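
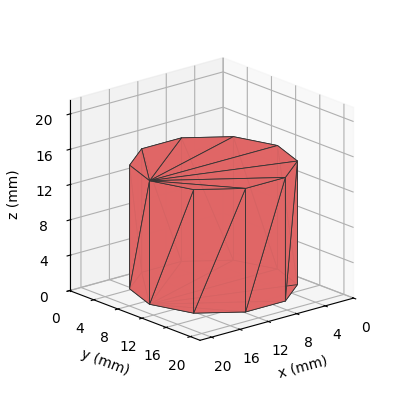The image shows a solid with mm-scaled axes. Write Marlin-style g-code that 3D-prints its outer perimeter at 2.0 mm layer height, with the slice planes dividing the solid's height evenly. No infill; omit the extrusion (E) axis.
Reading the render: the shape is a regular 10-sided prism (a cylinder approximated with 10 flat sides), circumscribed radius ≈ 9 mm, height ≈ 14 mm (dimensions read to the nearest mm from the axis ticks). For the g-code, the solid's height is divided into equal slices at the stated Δz and each level perimeter traced with G1 moves after a G0 lift.

; perimeter-only toolpath
G21 ; units = mm
G90 ; absolute positioning
G28 ; home
; layer 1
G0 Z2.0
G0 X18.0 Y9.0
G1 X16.3 Y14.3
G1 X11.8 Y17.6
G1 X6.2 Y17.6
G1 X1.7 Y14.3
G1 X0.0 Y9.0
G1 X1.7 Y3.7
G1 X6.2 Y0.4
G1 X11.8 Y0.4
G1 X16.3 Y3.7
G1 X18.0 Y9.0
; layer 2
G0 Z4.0
G0 X18.0 Y9.0
G1 X16.3 Y14.3
G1 X11.8 Y17.6
G1 X6.2 Y17.6
G1 X1.7 Y14.3
G1 X0.0 Y9.0
G1 X1.7 Y3.7
G1 X6.2 Y0.4
G1 X11.8 Y0.4
G1 X16.3 Y3.7
G1 X18.0 Y9.0
; layer 3
G0 Z6.0
G0 X18.0 Y9.0
G1 X16.3 Y14.3
G1 X11.8 Y17.6
G1 X6.2 Y17.6
G1 X1.7 Y14.3
G1 X0.0 Y9.0
G1 X1.7 Y3.7
G1 X6.2 Y0.4
G1 X11.8 Y0.4
G1 X16.3 Y3.7
G1 X18.0 Y9.0
; layer 4
G0 Z8.0
G0 X18.0 Y9.0
G1 X16.3 Y14.3
G1 X11.8 Y17.6
G1 X6.2 Y17.6
G1 X1.7 Y14.3
G1 X0.0 Y9.0
G1 X1.7 Y3.7
G1 X6.2 Y0.4
G1 X11.8 Y0.4
G1 X16.3 Y3.7
G1 X18.0 Y9.0
; layer 5
G0 Z10.0
G0 X18.0 Y9.0
G1 X16.3 Y14.3
G1 X11.8 Y17.6
G1 X6.2 Y17.6
G1 X1.7 Y14.3
G1 X0.0 Y9.0
G1 X1.7 Y3.7
G1 X6.2 Y0.4
G1 X11.8 Y0.4
G1 X16.3 Y3.7
G1 X18.0 Y9.0
; layer 6
G0 Z12.0
G0 X18.0 Y9.0
G1 X16.3 Y14.3
G1 X11.8 Y17.6
G1 X6.2 Y17.6
G1 X1.7 Y14.3
G1 X0.0 Y9.0
G1 X1.7 Y3.7
G1 X6.2 Y0.4
G1 X11.8 Y0.4
G1 X16.3 Y3.7
G1 X18.0 Y9.0
; layer 7
G0 Z14.0
G0 X18.0 Y9.0
G1 X16.3 Y14.3
G1 X11.8 Y17.6
G1 X6.2 Y17.6
G1 X1.7 Y14.3
G1 X0.0 Y9.0
G1 X1.7 Y3.7
G1 X6.2 Y0.4
G1 X11.8 Y0.4
G1 X16.3 Y3.7
G1 X18.0 Y9.0
M2 ; end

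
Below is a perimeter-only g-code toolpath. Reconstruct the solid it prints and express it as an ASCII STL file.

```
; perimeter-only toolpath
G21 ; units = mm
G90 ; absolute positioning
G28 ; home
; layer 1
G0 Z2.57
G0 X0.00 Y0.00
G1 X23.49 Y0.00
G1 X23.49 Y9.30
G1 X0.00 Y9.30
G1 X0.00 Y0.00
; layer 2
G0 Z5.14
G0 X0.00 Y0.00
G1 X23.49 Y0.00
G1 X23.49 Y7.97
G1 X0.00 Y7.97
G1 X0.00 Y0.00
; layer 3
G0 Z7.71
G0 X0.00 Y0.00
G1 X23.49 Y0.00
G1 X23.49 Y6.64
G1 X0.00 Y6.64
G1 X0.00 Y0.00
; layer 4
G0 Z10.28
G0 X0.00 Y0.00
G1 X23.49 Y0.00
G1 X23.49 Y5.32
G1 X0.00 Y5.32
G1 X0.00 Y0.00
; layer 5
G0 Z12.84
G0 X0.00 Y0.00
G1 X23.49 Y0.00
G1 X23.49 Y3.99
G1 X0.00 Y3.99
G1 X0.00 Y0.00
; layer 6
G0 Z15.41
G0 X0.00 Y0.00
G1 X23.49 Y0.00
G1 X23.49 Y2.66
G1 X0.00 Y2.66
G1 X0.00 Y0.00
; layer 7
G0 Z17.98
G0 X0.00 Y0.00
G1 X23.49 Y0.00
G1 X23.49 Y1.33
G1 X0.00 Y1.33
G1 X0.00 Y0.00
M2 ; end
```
solid part
  facet normal 0.0000 0.0000 -1.0000
    outer loop
      vertex 23.49 10.63 0.00
      vertex 23.49 0.00 0.00
      vertex 0.00 0.00 0.00
    endloop
  endfacet
  facet normal 0.0000 0.0000 -1.0000
    outer loop
      vertex 0.00 10.63 0.00
      vertex 23.49 10.63 0.00
      vertex 0.00 0.00 0.00
    endloop
  endfacet
  facet normal 0.0000 -1.0000 0.0000
    outer loop
      vertex 0.00 0.00 0.00
      vertex 23.49 0.00 0.00
      vertex 23.49 0.00 20.55
    endloop
  endfacet
  facet normal 0.0000 -1.0000 0.0000
    outer loop
      vertex 0.00 0.00 0.00
      vertex 23.49 0.00 20.55
      vertex 0.00 0.00 20.55
    endloop
  endfacet
  facet normal 0.0000 0.8882 0.4594
    outer loop
      vertex 0.00 0.00 20.55
      vertex 23.49 0.00 20.55
      vertex 23.49 10.63 0.00
    endloop
  endfacet
  facet normal 0.0000 0.8882 0.4594
    outer loop
      vertex 0.00 0.00 20.55
      vertex 23.49 10.63 0.00
      vertex 0.00 10.63 0.00
    endloop
  endfacet
  facet normal -1.0000 0.0000 0.0000
    outer loop
      vertex 0.00 0.00 20.55
      vertex 0.00 10.63 0.00
      vertex 0.00 0.00 0.00
    endloop
  endfacet
  facet normal 1.0000 0.0000 0.0000
    outer loop
      vertex 23.49 0.00 0.00
      vertex 23.49 10.63 0.00
      vertex 23.49 0.00 20.55
    endloop
  endfacet
endsolid part

The G0 Z moves step by Δz≈2.57 mm. The G1 loops shrink linearly with z, so the solid tapers from its base footprint up to z≈20.6. Closing with a flat bottom cap and the tapered top and triangulating gives 8 facets — a wedge (ramp): 23.5 × 10.6 mm base, rising to 20.6 mm along the y=0 edge and sloping linearly to z=0 at y=10.6.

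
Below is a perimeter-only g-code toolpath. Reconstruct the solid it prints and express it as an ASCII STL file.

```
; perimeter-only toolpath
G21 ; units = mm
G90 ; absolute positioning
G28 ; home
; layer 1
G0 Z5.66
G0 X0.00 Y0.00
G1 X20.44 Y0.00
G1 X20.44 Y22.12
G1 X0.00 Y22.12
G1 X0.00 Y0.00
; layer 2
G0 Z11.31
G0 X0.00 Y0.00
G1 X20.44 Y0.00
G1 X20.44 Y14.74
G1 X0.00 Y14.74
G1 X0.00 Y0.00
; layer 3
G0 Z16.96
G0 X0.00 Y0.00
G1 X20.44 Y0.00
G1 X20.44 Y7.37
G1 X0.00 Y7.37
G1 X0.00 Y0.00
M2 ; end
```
solid part
  facet normal 0.0000 0.0000 -1.0000
    outer loop
      vertex 20.44 29.49 0.00
      vertex 20.44 0.00 0.00
      vertex 0.00 0.00 0.00
    endloop
  endfacet
  facet normal 0.0000 0.0000 -1.0000
    outer loop
      vertex 0.00 29.49 0.00
      vertex 20.44 29.49 0.00
      vertex 0.00 0.00 0.00
    endloop
  endfacet
  facet normal 0.0000 -1.0000 0.0000
    outer loop
      vertex 0.00 0.00 0.00
      vertex 20.44 0.00 0.00
      vertex 20.44 0.00 22.62
    endloop
  endfacet
  facet normal 0.0000 -1.0000 0.0000
    outer loop
      vertex 0.00 0.00 0.00
      vertex 20.44 0.00 22.62
      vertex 0.00 0.00 22.62
    endloop
  endfacet
  facet normal 0.0000 0.6086 0.7935
    outer loop
      vertex 0.00 0.00 22.62
      vertex 20.44 0.00 22.62
      vertex 20.44 29.49 0.00
    endloop
  endfacet
  facet normal 0.0000 0.6086 0.7935
    outer loop
      vertex 0.00 0.00 22.62
      vertex 20.44 29.49 0.00
      vertex 0.00 29.49 0.00
    endloop
  endfacet
  facet normal -1.0000 0.0000 0.0000
    outer loop
      vertex 0.00 0.00 22.62
      vertex 0.00 29.49 0.00
      vertex 0.00 0.00 0.00
    endloop
  endfacet
  facet normal 1.0000 0.0000 0.0000
    outer loop
      vertex 20.44 0.00 0.00
      vertex 20.44 29.49 0.00
      vertex 20.44 0.00 22.62
    endloop
  endfacet
endsolid part

The G0 Z moves step by Δz≈5.66 mm. The G1 loops shrink linearly with z, so the solid tapers from its base footprint up to z≈22.6. Closing with a flat bottom cap and the tapered top and triangulating gives 8 facets — a wedge (ramp): 20.4 × 29.5 mm base, rising to 22.6 mm along the y=0 edge and sloping linearly to z=0 at y=29.5.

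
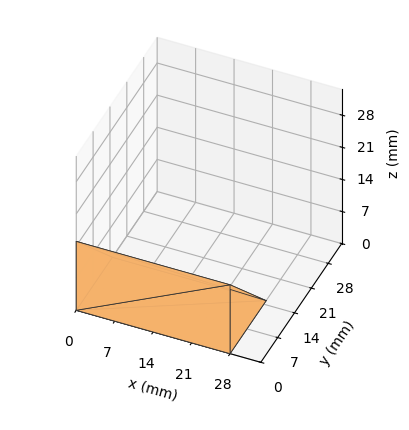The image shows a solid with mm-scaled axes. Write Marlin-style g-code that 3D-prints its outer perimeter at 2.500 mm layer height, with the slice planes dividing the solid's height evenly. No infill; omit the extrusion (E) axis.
Reading the render: the shape is a wedge (ramp): 28 × 15 mm base, rising to 15 mm along the y=0 edge and sloping linearly to z=0 at y=15 (dimensions read to the nearest mm from the axis ticks). For the g-code, the solid's height is divided into equal slices at the stated Δz and each level perimeter traced with G1 moves after a G0 lift.

; perimeter-only toolpath
G21 ; units = mm
G90 ; absolute positioning
G28 ; home
; layer 1
G0 Z2.500
G0 X0.000 Y0.000
G1 X28.000 Y0.000
G1 X28.000 Y12.500
G1 X0.000 Y12.500
G1 X0.000 Y0.000
; layer 2
G0 Z5.000
G0 X0.000 Y0.000
G1 X28.000 Y0.000
G1 X28.000 Y10.000
G1 X0.000 Y10.000
G1 X0.000 Y0.000
; layer 3
G0 Z7.500
G0 X0.000 Y0.000
G1 X28.000 Y0.000
G1 X28.000 Y7.500
G1 X0.000 Y7.500
G1 X0.000 Y0.000
; layer 4
G0 Z10.000
G0 X0.000 Y0.000
G1 X28.000 Y0.000
G1 X28.000 Y5.000
G1 X0.000 Y5.000
G1 X0.000 Y0.000
; layer 5
G0 Z12.500
G0 X0.000 Y0.000
G1 X28.000 Y0.000
G1 X28.000 Y2.500
G1 X0.000 Y2.500
G1 X0.000 Y0.000
M2 ; end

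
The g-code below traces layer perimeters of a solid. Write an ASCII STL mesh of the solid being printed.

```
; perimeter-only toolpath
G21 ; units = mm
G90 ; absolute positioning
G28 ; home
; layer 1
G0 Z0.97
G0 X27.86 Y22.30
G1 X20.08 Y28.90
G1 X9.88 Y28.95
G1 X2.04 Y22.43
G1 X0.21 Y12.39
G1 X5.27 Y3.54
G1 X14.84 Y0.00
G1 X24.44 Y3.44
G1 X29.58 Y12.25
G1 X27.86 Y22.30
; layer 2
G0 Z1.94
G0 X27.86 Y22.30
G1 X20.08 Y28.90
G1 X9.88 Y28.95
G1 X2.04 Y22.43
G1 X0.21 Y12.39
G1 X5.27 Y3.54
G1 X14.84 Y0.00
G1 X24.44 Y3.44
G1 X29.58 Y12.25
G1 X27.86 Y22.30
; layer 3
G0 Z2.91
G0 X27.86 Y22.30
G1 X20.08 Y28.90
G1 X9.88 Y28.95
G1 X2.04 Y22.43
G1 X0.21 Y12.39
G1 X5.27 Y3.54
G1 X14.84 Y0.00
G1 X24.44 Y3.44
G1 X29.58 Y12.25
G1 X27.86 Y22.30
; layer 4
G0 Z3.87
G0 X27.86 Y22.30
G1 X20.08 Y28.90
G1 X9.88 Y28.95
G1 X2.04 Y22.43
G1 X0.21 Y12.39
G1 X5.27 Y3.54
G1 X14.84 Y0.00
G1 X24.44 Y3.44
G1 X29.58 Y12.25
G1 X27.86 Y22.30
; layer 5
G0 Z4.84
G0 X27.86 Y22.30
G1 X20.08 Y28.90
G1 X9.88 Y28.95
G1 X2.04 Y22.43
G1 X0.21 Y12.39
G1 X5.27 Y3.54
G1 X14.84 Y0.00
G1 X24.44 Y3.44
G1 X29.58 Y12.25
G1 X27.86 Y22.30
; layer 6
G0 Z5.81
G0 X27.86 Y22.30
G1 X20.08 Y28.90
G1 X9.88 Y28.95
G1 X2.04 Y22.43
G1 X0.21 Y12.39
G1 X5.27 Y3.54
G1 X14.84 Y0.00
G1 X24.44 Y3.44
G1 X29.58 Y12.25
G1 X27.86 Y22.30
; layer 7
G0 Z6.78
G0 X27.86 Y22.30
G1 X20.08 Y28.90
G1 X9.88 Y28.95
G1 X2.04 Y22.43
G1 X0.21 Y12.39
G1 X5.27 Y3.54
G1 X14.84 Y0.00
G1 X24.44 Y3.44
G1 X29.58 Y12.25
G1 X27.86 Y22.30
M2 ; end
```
solid part
  facet normal 0.0000 0.0000 -1.0000
    outer loop
      vertex 9.88 28.95 0.00
      vertex 20.08 28.90 0.00
      vertex 27.86 22.30 0.00
    endloop
  endfacet
  facet normal 0.0000 0.0000 -1.0000
    outer loop
      vertex 2.04 22.43 0.00
      vertex 9.88 28.95 0.00
      vertex 27.86 22.30 0.00
    endloop
  endfacet
  facet normal 0.0000 0.0000 -1.0000
    outer loop
      vertex 0.21 12.39 0.00
      vertex 2.04 22.43 0.00
      vertex 27.86 22.30 0.00
    endloop
  endfacet
  facet normal 0.0000 0.0000 -1.0000
    outer loop
      vertex 5.27 3.54 0.00
      vertex 0.21 12.39 0.00
      vertex 27.86 22.30 0.00
    endloop
  endfacet
  facet normal 0.0000 0.0000 -1.0000
    outer loop
      vertex 14.84 0.00 0.00
      vertex 5.27 3.54 0.00
      vertex 27.86 22.30 0.00
    endloop
  endfacet
  facet normal 0.0000 0.0000 -1.0000
    outer loop
      vertex 24.44 3.44 0.00
      vertex 14.84 0.00 0.00
      vertex 27.86 22.30 0.00
    endloop
  endfacet
  facet normal 0.0000 0.0000 -1.0000
    outer loop
      vertex 29.58 12.25 0.00
      vertex 24.44 3.44 0.00
      vertex 27.86 22.30 0.00
    endloop
  endfacet
  facet normal 0.0000 0.0000 1.0000
    outer loop
      vertex 27.86 22.30 6.78
      vertex 20.08 28.90 6.78
      vertex 9.88 28.95 6.78
    endloop
  endfacet
  facet normal 0.0000 0.0000 1.0000
    outer loop
      vertex 27.86 22.30 6.78
      vertex 9.88 28.95 6.78
      vertex 2.04 22.43 6.78
    endloop
  endfacet
  facet normal 0.0000 0.0000 1.0000
    outer loop
      vertex 27.86 22.30 6.78
      vertex 2.04 22.43 6.78
      vertex 0.21 12.39 6.78
    endloop
  endfacet
  facet normal 0.0000 0.0000 1.0000
    outer loop
      vertex 27.86 22.30 6.78
      vertex 0.21 12.39 6.78
      vertex 5.27 3.54 6.78
    endloop
  endfacet
  facet normal 0.0000 0.0000 1.0000
    outer loop
      vertex 27.86 22.30 6.78
      vertex 5.27 3.54 6.78
      vertex 14.84 0.00 6.78
    endloop
  endfacet
  facet normal 0.0000 0.0000 1.0000
    outer loop
      vertex 27.86 22.30 6.78
      vertex 14.84 0.00 6.78
      vertex 24.44 3.44 6.78
    endloop
  endfacet
  facet normal 0.0000 0.0000 1.0000
    outer loop
      vertex 27.86 22.30 6.78
      vertex 24.44 3.44 6.78
      vertex 29.58 12.25 6.78
    endloop
  endfacet
  facet normal 0.6469 0.7626 0.0000
    outer loop
      vertex 27.86 22.30 0.00
      vertex 20.08 28.90 0.00
      vertex 20.08 28.90 6.78
    endloop
  endfacet
  facet normal 0.6469 0.7626 0.0000
    outer loop
      vertex 27.86 22.30 0.00
      vertex 20.08 28.90 6.78
      vertex 27.86 22.30 6.78
    endloop
  endfacet
  facet normal 0.0049 1.0000 0.0000
    outer loop
      vertex 20.08 28.90 0.00
      vertex 9.88 28.95 0.00
      vertex 9.88 28.95 6.78
    endloop
  endfacet
  facet normal 0.0049 1.0000 0.0000
    outer loop
      vertex 20.08 28.90 0.00
      vertex 9.88 28.95 6.78
      vertex 20.08 28.90 6.78
    endloop
  endfacet
  facet normal -0.6394 0.7689 0.0000
    outer loop
      vertex 9.88 28.95 0.00
      vertex 2.04 22.43 0.00
      vertex 2.04 22.43 6.78
    endloop
  endfacet
  facet normal -0.6394 0.7689 0.0000
    outer loop
      vertex 9.88 28.95 0.00
      vertex 2.04 22.43 6.78
      vertex 9.88 28.95 6.78
    endloop
  endfacet
  facet normal -0.9838 0.1793 0.0000
    outer loop
      vertex 2.04 22.43 0.00
      vertex 0.21 12.39 0.00
      vertex 0.21 12.39 6.78
    endloop
  endfacet
  facet normal -0.9838 0.1793 0.0000
    outer loop
      vertex 2.04 22.43 0.00
      vertex 0.21 12.39 6.78
      vertex 2.04 22.43 6.78
    endloop
  endfacet
  facet normal -0.8681 -0.4964 0.0000
    outer loop
      vertex 0.21 12.39 0.00
      vertex 5.27 3.54 0.00
      vertex 5.27 3.54 6.78
    endloop
  endfacet
  facet normal -0.8681 -0.4964 0.0000
    outer loop
      vertex 0.21 12.39 0.00
      vertex 5.27 3.54 6.78
      vertex 0.21 12.39 6.78
    endloop
  endfacet
  facet normal -0.3469 -0.9379 0.0000
    outer loop
      vertex 5.27 3.54 0.00
      vertex 14.84 0.00 0.00
      vertex 14.84 0.00 6.78
    endloop
  endfacet
  facet normal -0.3469 -0.9379 0.0000
    outer loop
      vertex 5.27 3.54 0.00
      vertex 14.84 0.00 6.78
      vertex 5.27 3.54 6.78
    endloop
  endfacet
  facet normal 0.3373 -0.9414 0.0000
    outer loop
      vertex 14.84 0.00 0.00
      vertex 24.44 3.44 0.00
      vertex 24.44 3.44 6.78
    endloop
  endfacet
  facet normal 0.3373 -0.9414 0.0000
    outer loop
      vertex 14.84 0.00 0.00
      vertex 24.44 3.44 6.78
      vertex 14.84 0.00 6.78
    endloop
  endfacet
  facet normal 0.8637 -0.5039 0.0000
    outer loop
      vertex 24.44 3.44 0.00
      vertex 29.58 12.25 0.00
      vertex 29.58 12.25 6.78
    endloop
  endfacet
  facet normal 0.8637 -0.5039 0.0000
    outer loop
      vertex 24.44 3.44 0.00
      vertex 29.58 12.25 6.78
      vertex 24.44 3.44 6.78
    endloop
  endfacet
  facet normal 0.9857 0.1687 0.0000
    outer loop
      vertex 29.58 12.25 0.00
      vertex 27.86 22.30 0.00
      vertex 27.86 22.30 6.78
    endloop
  endfacet
  facet normal 0.9857 0.1687 0.0000
    outer loop
      vertex 29.58 12.25 0.00
      vertex 27.86 22.30 6.78
      vertex 29.58 12.25 6.78
    endloop
  endfacet
endsolid part

The G0 Z moves step by Δz≈0.97 mm. Every layer's G1 loop is the same polygon, so the solid is a straight extrusion of it from z=0 to z≈6.78. Closing with flat bottom and top caps and triangulating gives 32 facets — a regular 9-sided prism (a cylinder approximated with 9 flat sides), circumscribed radius ≈ 14.9 mm, height ≈ 6.78 mm.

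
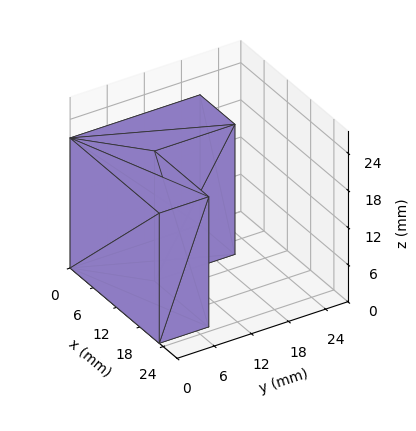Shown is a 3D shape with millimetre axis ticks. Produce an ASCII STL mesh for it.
Reading the render: the shape is an L-shaped prism: outer 23 × 21 mm, arm thicknesses ≈ 8 mm (horizontal) and 9 mm (vertical), extruded 21 mm in z (dimensions read to the nearest mm from the axis ticks). For the STL, each face is triangulated and given an outward normal.

solid part
  facet normal 0.0000 0.0000 -1.0000
    outer loop
      vertex 23.00 8.00 0.00
      vertex 23.00 0.00 0.00
      vertex 0.00 0.00 0.00
    endloop
  endfacet
  facet normal 0.0000 0.0000 -1.0000
    outer loop
      vertex 9.00 8.00 0.00
      vertex 23.00 8.00 0.00
      vertex 0.00 0.00 0.00
    endloop
  endfacet
  facet normal 0.0000 0.0000 -1.0000
    outer loop
      vertex 9.00 21.00 0.00
      vertex 9.00 8.00 0.00
      vertex 0.00 0.00 0.00
    endloop
  endfacet
  facet normal 0.0000 0.0000 -1.0000
    outer loop
      vertex 0.00 21.00 0.00
      vertex 9.00 21.00 0.00
      vertex 0.00 0.00 0.00
    endloop
  endfacet
  facet normal 0.0000 0.0000 1.0000
    outer loop
      vertex 0.00 0.00 21.00
      vertex 23.00 0.00 21.00
      vertex 23.00 8.00 21.00
    endloop
  endfacet
  facet normal 0.0000 0.0000 1.0000
    outer loop
      vertex 0.00 0.00 21.00
      vertex 23.00 8.00 21.00
      vertex 9.00 8.00 21.00
    endloop
  endfacet
  facet normal 0.0000 0.0000 1.0000
    outer loop
      vertex 0.00 0.00 21.00
      vertex 9.00 8.00 21.00
      vertex 9.00 21.00 21.00
    endloop
  endfacet
  facet normal 0.0000 0.0000 1.0000
    outer loop
      vertex 0.00 0.00 21.00
      vertex 9.00 21.00 21.00
      vertex 0.00 21.00 21.00
    endloop
  endfacet
  facet normal 0.0000 -1.0000 0.0000
    outer loop
      vertex 0.00 0.00 0.00
      vertex 23.00 0.00 0.00
      vertex 23.00 0.00 21.00
    endloop
  endfacet
  facet normal 0.0000 -1.0000 0.0000
    outer loop
      vertex 0.00 0.00 0.00
      vertex 23.00 0.00 21.00
      vertex 0.00 0.00 21.00
    endloop
  endfacet
  facet normal 1.0000 0.0000 0.0000
    outer loop
      vertex 23.00 0.00 0.00
      vertex 23.00 8.00 0.00
      vertex 23.00 8.00 21.00
    endloop
  endfacet
  facet normal 1.0000 0.0000 0.0000
    outer loop
      vertex 23.00 0.00 0.00
      vertex 23.00 8.00 21.00
      vertex 23.00 0.00 21.00
    endloop
  endfacet
  facet normal 0.0000 1.0000 0.0000
    outer loop
      vertex 23.00 8.00 0.00
      vertex 9.00 8.00 0.00
      vertex 9.00 8.00 21.00
    endloop
  endfacet
  facet normal 0.0000 1.0000 0.0000
    outer loop
      vertex 23.00 8.00 0.00
      vertex 9.00 8.00 21.00
      vertex 23.00 8.00 21.00
    endloop
  endfacet
  facet normal 1.0000 0.0000 0.0000
    outer loop
      vertex 9.00 8.00 0.00
      vertex 9.00 21.00 0.00
      vertex 9.00 21.00 21.00
    endloop
  endfacet
  facet normal 1.0000 0.0000 0.0000
    outer loop
      vertex 9.00 8.00 0.00
      vertex 9.00 21.00 21.00
      vertex 9.00 8.00 21.00
    endloop
  endfacet
  facet normal 0.0000 1.0000 0.0000
    outer loop
      vertex 9.00 21.00 0.00
      vertex 0.00 21.00 0.00
      vertex 0.00 21.00 21.00
    endloop
  endfacet
  facet normal 0.0000 1.0000 0.0000
    outer loop
      vertex 9.00 21.00 0.00
      vertex 0.00 21.00 21.00
      vertex 9.00 21.00 21.00
    endloop
  endfacet
  facet normal -1.0000 0.0000 0.0000
    outer loop
      vertex 0.00 21.00 0.00
      vertex 0.00 0.00 0.00
      vertex 0.00 0.00 21.00
    endloop
  endfacet
  facet normal -1.0000 0.0000 0.0000
    outer loop
      vertex 0.00 21.00 0.00
      vertex 0.00 0.00 21.00
      vertex 0.00 21.00 21.00
    endloop
  endfacet
endsolid part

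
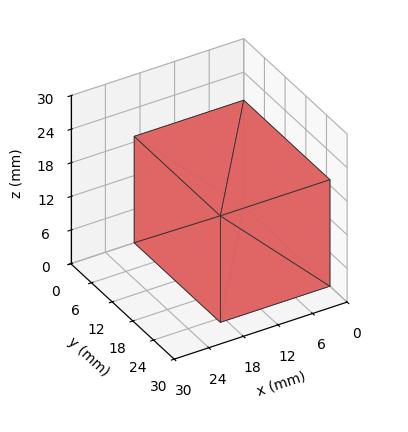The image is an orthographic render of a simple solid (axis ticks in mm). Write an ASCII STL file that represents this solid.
Reading the render: the shape is a rectangular box, roughly 19 × 25 mm footprint and 19 mm tall (dimensions read to the nearest mm from the axis ticks). For the STL, each face is triangulated and given an outward normal.

solid part
  facet normal 0.0000 0.0000 -1.0000
    outer loop
      vertex 19.00 25.00 0.00
      vertex 19.00 0.00 0.00
      vertex 0.00 0.00 0.00
    endloop
  endfacet
  facet normal 0.0000 0.0000 -1.0000
    outer loop
      vertex 0.00 25.00 0.00
      vertex 19.00 25.00 0.00
      vertex 0.00 0.00 0.00
    endloop
  endfacet
  facet normal 0.0000 0.0000 1.0000
    outer loop
      vertex 0.00 0.00 19.00
      vertex 19.00 0.00 19.00
      vertex 19.00 25.00 19.00
    endloop
  endfacet
  facet normal 0.0000 0.0000 1.0000
    outer loop
      vertex 0.00 0.00 19.00
      vertex 19.00 25.00 19.00
      vertex 0.00 25.00 19.00
    endloop
  endfacet
  facet normal 0.0000 -1.0000 0.0000
    outer loop
      vertex 0.00 0.00 0.00
      vertex 19.00 0.00 0.00
      vertex 19.00 0.00 19.00
    endloop
  endfacet
  facet normal 0.0000 -1.0000 0.0000
    outer loop
      vertex 0.00 0.00 0.00
      vertex 19.00 0.00 19.00
      vertex 0.00 0.00 19.00
    endloop
  endfacet
  facet normal 0.0000 1.0000 0.0000
    outer loop
      vertex 19.00 25.00 19.00
      vertex 19.00 25.00 0.00
      vertex 0.00 25.00 0.00
    endloop
  endfacet
  facet normal 0.0000 1.0000 0.0000
    outer loop
      vertex 0.00 25.00 19.00
      vertex 19.00 25.00 19.00
      vertex 0.00 25.00 0.00
    endloop
  endfacet
  facet normal -1.0000 0.0000 0.0000
    outer loop
      vertex 0.00 25.00 19.00
      vertex 0.00 25.00 0.00
      vertex 0.00 0.00 0.00
    endloop
  endfacet
  facet normal -1.0000 0.0000 0.0000
    outer loop
      vertex 0.00 0.00 19.00
      vertex 0.00 25.00 19.00
      vertex 0.00 0.00 0.00
    endloop
  endfacet
  facet normal 1.0000 0.0000 0.0000
    outer loop
      vertex 19.00 0.00 0.00
      vertex 19.00 25.00 0.00
      vertex 19.00 25.00 19.00
    endloop
  endfacet
  facet normal 1.0000 0.0000 0.0000
    outer loop
      vertex 19.00 0.00 0.00
      vertex 19.00 25.00 19.00
      vertex 19.00 0.00 19.00
    endloop
  endfacet
endsolid part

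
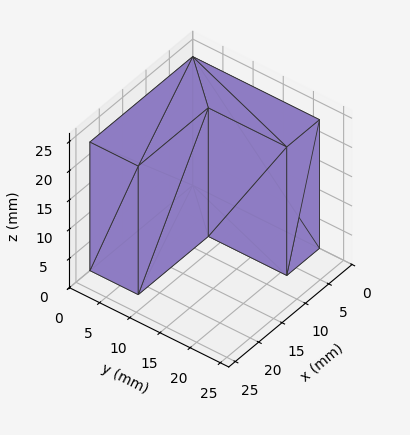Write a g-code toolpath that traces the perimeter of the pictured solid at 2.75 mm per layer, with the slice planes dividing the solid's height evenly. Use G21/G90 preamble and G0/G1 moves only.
Reading the render: the shape is an L-shaped prism: outer 22 × 21 mm, arm thicknesses ≈ 8 mm (horizontal) and 7 mm (vertical), extruded 22 mm in z (dimensions read to the nearest mm from the axis ticks). For the g-code, the solid's height is divided into equal slices at the stated Δz and each level perimeter traced with G1 moves after a G0 lift.

; perimeter-only toolpath
G21 ; units = mm
G90 ; absolute positioning
G28 ; home
; layer 1
G0 Z2.75
G0 X0.00 Y0.00
G1 X22.00 Y0.00
G1 X22.00 Y8.00
G1 X7.00 Y8.00
G1 X7.00 Y21.00
G1 X0.00 Y21.00
G1 X0.00 Y0.00
; layer 2
G0 Z5.50
G0 X0.00 Y0.00
G1 X22.00 Y0.00
G1 X22.00 Y8.00
G1 X7.00 Y8.00
G1 X7.00 Y21.00
G1 X0.00 Y21.00
G1 X0.00 Y0.00
; layer 3
G0 Z8.25
G0 X0.00 Y0.00
G1 X22.00 Y0.00
G1 X22.00 Y8.00
G1 X7.00 Y8.00
G1 X7.00 Y21.00
G1 X0.00 Y21.00
G1 X0.00 Y0.00
; layer 4
G0 Z11.00
G0 X0.00 Y0.00
G1 X22.00 Y0.00
G1 X22.00 Y8.00
G1 X7.00 Y8.00
G1 X7.00 Y21.00
G1 X0.00 Y21.00
G1 X0.00 Y0.00
; layer 5
G0 Z13.75
G0 X0.00 Y0.00
G1 X22.00 Y0.00
G1 X22.00 Y8.00
G1 X7.00 Y8.00
G1 X7.00 Y21.00
G1 X0.00 Y21.00
G1 X0.00 Y0.00
; layer 6
G0 Z16.50
G0 X0.00 Y0.00
G1 X22.00 Y0.00
G1 X22.00 Y8.00
G1 X7.00 Y8.00
G1 X7.00 Y21.00
G1 X0.00 Y21.00
G1 X0.00 Y0.00
; layer 7
G0 Z19.25
G0 X0.00 Y0.00
G1 X22.00 Y0.00
G1 X22.00 Y8.00
G1 X7.00 Y8.00
G1 X7.00 Y21.00
G1 X0.00 Y21.00
G1 X0.00 Y0.00
; layer 8
G0 Z22.00
G0 X0.00 Y0.00
G1 X22.00 Y0.00
G1 X22.00 Y8.00
G1 X7.00 Y8.00
G1 X7.00 Y21.00
G1 X0.00 Y21.00
G1 X0.00 Y0.00
M2 ; end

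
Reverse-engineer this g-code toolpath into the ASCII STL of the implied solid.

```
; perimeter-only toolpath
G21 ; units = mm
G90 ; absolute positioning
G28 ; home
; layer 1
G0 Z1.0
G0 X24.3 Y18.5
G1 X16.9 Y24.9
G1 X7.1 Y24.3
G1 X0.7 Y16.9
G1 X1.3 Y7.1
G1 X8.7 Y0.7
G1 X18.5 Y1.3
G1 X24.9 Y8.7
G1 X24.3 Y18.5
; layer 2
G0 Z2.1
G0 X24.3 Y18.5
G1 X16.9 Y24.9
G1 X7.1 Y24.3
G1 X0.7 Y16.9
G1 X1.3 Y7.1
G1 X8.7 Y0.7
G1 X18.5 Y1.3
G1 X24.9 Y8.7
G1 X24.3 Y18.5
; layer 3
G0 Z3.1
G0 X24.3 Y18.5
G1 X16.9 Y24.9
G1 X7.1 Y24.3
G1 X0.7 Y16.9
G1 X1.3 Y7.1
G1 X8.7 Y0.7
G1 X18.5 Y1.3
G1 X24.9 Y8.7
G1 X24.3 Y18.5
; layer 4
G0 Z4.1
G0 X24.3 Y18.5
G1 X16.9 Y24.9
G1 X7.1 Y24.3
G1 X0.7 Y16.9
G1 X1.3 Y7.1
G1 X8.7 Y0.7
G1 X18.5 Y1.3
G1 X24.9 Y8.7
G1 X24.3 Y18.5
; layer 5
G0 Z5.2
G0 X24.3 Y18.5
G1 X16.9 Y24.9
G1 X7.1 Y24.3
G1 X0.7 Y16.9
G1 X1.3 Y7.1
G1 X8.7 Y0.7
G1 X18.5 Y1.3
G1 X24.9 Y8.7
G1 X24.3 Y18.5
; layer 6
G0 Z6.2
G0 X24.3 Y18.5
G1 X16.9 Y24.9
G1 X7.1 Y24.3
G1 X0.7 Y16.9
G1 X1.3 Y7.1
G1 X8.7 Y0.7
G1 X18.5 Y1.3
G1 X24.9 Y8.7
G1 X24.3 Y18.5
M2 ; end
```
solid part
  facet normal 0.0000 0.0000 -1.0000
    outer loop
      vertex 7.1 24.3 0.0
      vertex 16.9 24.9 0.0
      vertex 24.3 18.5 0.0
    endloop
  endfacet
  facet normal 0.0000 0.0000 -1.0000
    outer loop
      vertex 0.7 16.9 0.0
      vertex 7.1 24.3 0.0
      vertex 24.3 18.5 0.0
    endloop
  endfacet
  facet normal 0.0000 0.0000 -1.0000
    outer loop
      vertex 1.3 7.1 0.0
      vertex 0.7 16.9 0.0
      vertex 24.3 18.5 0.0
    endloop
  endfacet
  facet normal 0.0000 0.0000 -1.0000
    outer loop
      vertex 8.7 0.7 0.0
      vertex 1.3 7.1 0.0
      vertex 24.3 18.5 0.0
    endloop
  endfacet
  facet normal 0.0000 0.0000 -1.0000
    outer loop
      vertex 18.5 1.3 0.0
      vertex 8.7 0.7 0.0
      vertex 24.3 18.5 0.0
    endloop
  endfacet
  facet normal 0.0000 0.0000 -1.0000
    outer loop
      vertex 24.9 8.7 0.0
      vertex 18.5 1.3 0.0
      vertex 24.3 18.5 0.0
    endloop
  endfacet
  facet normal 0.0000 0.0000 1.0000
    outer loop
      vertex 24.3 18.5 6.2
      vertex 16.9 24.9 6.2
      vertex 7.1 24.3 6.2
    endloop
  endfacet
  facet normal 0.0000 0.0000 1.0000
    outer loop
      vertex 24.3 18.5 6.2
      vertex 7.1 24.3 6.2
      vertex 0.7 16.9 6.2
    endloop
  endfacet
  facet normal 0.0000 0.0000 1.0000
    outer loop
      vertex 24.3 18.5 6.2
      vertex 0.7 16.9 6.2
      vertex 1.3 7.1 6.2
    endloop
  endfacet
  facet normal 0.0000 0.0000 1.0000
    outer loop
      vertex 24.3 18.5 6.2
      vertex 1.3 7.1 6.2
      vertex 8.7 0.7 6.2
    endloop
  endfacet
  facet normal 0.0000 0.0000 1.0000
    outer loop
      vertex 24.3 18.5 6.2
      vertex 8.7 0.7 6.2
      vertex 18.5 1.3 6.2
    endloop
  endfacet
  facet normal 0.0000 0.0000 1.0000
    outer loop
      vertex 24.3 18.5 6.2
      vertex 18.5 1.3 6.2
      vertex 24.9 8.7 6.2
    endloop
  endfacet
  facet normal 0.6542 0.7564 0.0000
    outer loop
      vertex 24.3 18.5 0.0
      vertex 16.9 24.9 0.0
      vertex 16.9 24.9 6.2
    endloop
  endfacet
  facet normal 0.6542 0.7564 0.0000
    outer loop
      vertex 24.3 18.5 0.0
      vertex 16.9 24.9 6.2
      vertex 24.3 18.5 6.2
    endloop
  endfacet
  facet normal -0.0611 0.9981 0.0000
    outer loop
      vertex 16.9 24.9 0.0
      vertex 7.1 24.3 0.0
      vertex 7.1 24.3 6.2
    endloop
  endfacet
  facet normal -0.0611 0.9981 0.0000
    outer loop
      vertex 16.9 24.9 0.0
      vertex 7.1 24.3 6.2
      vertex 16.9 24.9 6.2
    endloop
  endfacet
  facet normal -0.7564 0.6542 0.0000
    outer loop
      vertex 7.1 24.3 0.0
      vertex 0.7 16.9 0.0
      vertex 0.7 16.9 6.2
    endloop
  endfacet
  facet normal -0.7564 0.6542 0.0000
    outer loop
      vertex 7.1 24.3 0.0
      vertex 0.7 16.9 6.2
      vertex 7.1 24.3 6.2
    endloop
  endfacet
  facet normal -0.9981 -0.0611 0.0000
    outer loop
      vertex 0.7 16.9 0.0
      vertex 1.3 7.1 0.0
      vertex 1.3 7.1 6.2
    endloop
  endfacet
  facet normal -0.9981 -0.0611 0.0000
    outer loop
      vertex 0.7 16.9 0.0
      vertex 1.3 7.1 6.2
      vertex 0.7 16.9 6.2
    endloop
  endfacet
  facet normal -0.6542 -0.7564 0.0000
    outer loop
      vertex 1.3 7.1 0.0
      vertex 8.7 0.7 0.0
      vertex 8.7 0.7 6.2
    endloop
  endfacet
  facet normal -0.6542 -0.7564 0.0000
    outer loop
      vertex 1.3 7.1 0.0
      vertex 8.7 0.7 6.2
      vertex 1.3 7.1 6.2
    endloop
  endfacet
  facet normal 0.0611 -0.9981 0.0000
    outer loop
      vertex 8.7 0.7 0.0
      vertex 18.5 1.3 0.0
      vertex 18.5 1.3 6.2
    endloop
  endfacet
  facet normal 0.0611 -0.9981 0.0000
    outer loop
      vertex 8.7 0.7 0.0
      vertex 18.5 1.3 6.2
      vertex 8.7 0.7 6.2
    endloop
  endfacet
  facet normal 0.7564 -0.6542 0.0000
    outer loop
      vertex 18.5 1.3 0.0
      vertex 24.9 8.7 0.0
      vertex 24.9 8.7 6.2
    endloop
  endfacet
  facet normal 0.7564 -0.6542 0.0000
    outer loop
      vertex 18.5 1.3 0.0
      vertex 24.9 8.7 6.2
      vertex 18.5 1.3 6.2
    endloop
  endfacet
  facet normal 0.9981 0.0611 0.0000
    outer loop
      vertex 24.9 8.7 0.0
      vertex 24.3 18.5 0.0
      vertex 24.3 18.5 6.2
    endloop
  endfacet
  facet normal 0.9981 0.0611 0.0000
    outer loop
      vertex 24.9 8.7 0.0
      vertex 24.3 18.5 6.2
      vertex 24.9 8.7 6.2
    endloop
  endfacet
endsolid part

The G0 Z moves step by Δz≈1.0 mm. Every layer's G1 loop is the same polygon, so the solid is a straight extrusion of it from z=0 to z≈6.2. Closing with flat bottom and top caps and triangulating gives 28 facets — a regular 8-sided prism (a cylinder approximated with 8 flat sides), circumscribed radius ≈ 12.8 mm, height ≈ 6.2 mm.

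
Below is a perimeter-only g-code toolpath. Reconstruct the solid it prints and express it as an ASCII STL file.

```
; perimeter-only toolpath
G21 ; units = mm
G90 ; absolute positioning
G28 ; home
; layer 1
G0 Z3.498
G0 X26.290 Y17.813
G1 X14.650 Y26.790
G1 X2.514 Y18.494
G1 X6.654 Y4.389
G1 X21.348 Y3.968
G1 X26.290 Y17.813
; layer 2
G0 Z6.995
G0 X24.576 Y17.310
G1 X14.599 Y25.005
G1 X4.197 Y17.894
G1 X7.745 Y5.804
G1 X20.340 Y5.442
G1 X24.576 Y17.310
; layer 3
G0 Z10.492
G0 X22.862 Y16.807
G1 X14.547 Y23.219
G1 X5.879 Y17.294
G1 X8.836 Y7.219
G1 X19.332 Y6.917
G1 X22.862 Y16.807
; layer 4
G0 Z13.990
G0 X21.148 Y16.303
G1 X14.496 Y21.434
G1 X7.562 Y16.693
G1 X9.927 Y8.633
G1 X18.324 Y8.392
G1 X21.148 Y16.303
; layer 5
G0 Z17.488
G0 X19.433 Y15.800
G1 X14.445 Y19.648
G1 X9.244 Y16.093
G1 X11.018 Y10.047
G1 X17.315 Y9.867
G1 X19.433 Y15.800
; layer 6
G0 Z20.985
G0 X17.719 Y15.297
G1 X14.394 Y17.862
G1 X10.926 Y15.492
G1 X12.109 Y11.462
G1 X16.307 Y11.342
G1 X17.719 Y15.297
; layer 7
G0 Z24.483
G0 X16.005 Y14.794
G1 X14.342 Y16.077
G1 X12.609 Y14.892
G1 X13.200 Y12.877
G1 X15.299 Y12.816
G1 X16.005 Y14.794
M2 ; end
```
solid part
  facet normal 0.0000 0.0000 -1.0000
    outer loop
      vertex 0.832 19.095 0.000
      vertex 14.701 28.576 0.000
      vertex 28.004 18.316 0.000
    endloop
  endfacet
  facet normal 0.0000 0.0000 -1.0000
    outer loop
      vertex 5.563 2.975 0.000
      vertex 0.832 19.095 0.000
      vertex 28.004 18.316 0.000
    endloop
  endfacet
  facet normal 0.0000 0.0000 -1.0000
    outer loop
      vertex 22.356 2.493 0.000
      vertex 5.563 2.975 0.000
      vertex 28.004 18.316 0.000
    endloop
  endfacet
  facet normal 0.5644 0.7318 0.3819
    outer loop
      vertex 28.004 18.316 0.000
      vertex 14.701 28.576 0.000
      vertex 14.291 14.291 27.980
    endloop
  endfacet
  facet normal -0.5216 0.7630 0.3819
    outer loop
      vertex 14.701 28.576 0.000
      vertex 0.832 19.095 0.000
      vertex 14.291 14.291 27.980
    endloop
  endfacet
  facet normal -0.8868 -0.2603 0.3819
    outer loop
      vertex 0.832 19.095 0.000
      vertex 5.563 2.975 0.000
      vertex 14.291 14.291 27.980
    endloop
  endfacet
  facet normal -0.0265 -0.9238 0.3819
    outer loop
      vertex 5.563 2.975 0.000
      vertex 22.356 2.493 0.000
      vertex 14.291 14.291 27.980
    endloop
  endfacet
  facet normal 0.8704 -0.3107 0.3819
    outer loop
      vertex 22.356 2.493 0.000
      vertex 28.004 18.316 0.000
      vertex 14.291 14.291 27.980
    endloop
  endfacet
endsolid part

The G0 Z moves step by Δz≈3.498 mm. The G1 loops shrink linearly with z, so the solid tapers from its base footprint up to z≈28. Closing with a flat bottom cap and the tapered top and triangulating gives 8 facets — a regular 5-sided pyramid, base circumscribed radius ≈ 14.3 mm, apex at z ≈ 28 mm.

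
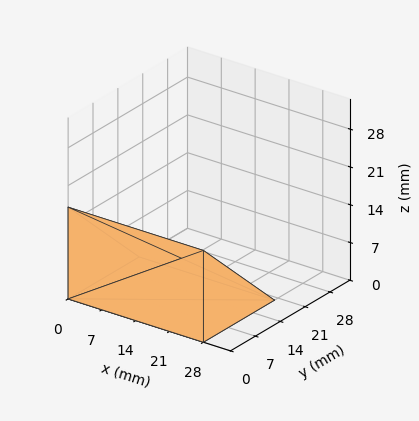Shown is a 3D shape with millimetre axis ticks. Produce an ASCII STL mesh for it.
Reading the render: the shape is a wedge (ramp): 28 × 20 mm base, rising to 17 mm along the y=0 edge and sloping linearly to z=0 at y=20 (dimensions read to the nearest mm from the axis ticks). For the STL, each face is triangulated and given an outward normal.

solid part
  facet normal 0.0000 0.0000 -1.0000
    outer loop
      vertex 28.000 20.000 0.000
      vertex 28.000 0.000 0.000
      vertex 0.000 0.000 0.000
    endloop
  endfacet
  facet normal 0.0000 0.0000 -1.0000
    outer loop
      vertex 0.000 20.000 0.000
      vertex 28.000 20.000 0.000
      vertex 0.000 0.000 0.000
    endloop
  endfacet
  facet normal 0.0000 -1.0000 0.0000
    outer loop
      vertex 0.000 0.000 0.000
      vertex 28.000 0.000 0.000
      vertex 28.000 0.000 17.000
    endloop
  endfacet
  facet normal 0.0000 -1.0000 0.0000
    outer loop
      vertex 0.000 0.000 0.000
      vertex 28.000 0.000 17.000
      vertex 0.000 0.000 17.000
    endloop
  endfacet
  facet normal 0.0000 0.6476 0.7619
    outer loop
      vertex 0.000 0.000 17.000
      vertex 28.000 0.000 17.000
      vertex 28.000 20.000 0.000
    endloop
  endfacet
  facet normal 0.0000 0.6476 0.7619
    outer loop
      vertex 0.000 0.000 17.000
      vertex 28.000 20.000 0.000
      vertex 0.000 20.000 0.000
    endloop
  endfacet
  facet normal -1.0000 0.0000 0.0000
    outer loop
      vertex 0.000 0.000 17.000
      vertex 0.000 20.000 0.000
      vertex 0.000 0.000 0.000
    endloop
  endfacet
  facet normal 1.0000 0.0000 0.0000
    outer loop
      vertex 28.000 0.000 0.000
      vertex 28.000 20.000 0.000
      vertex 28.000 0.000 17.000
    endloop
  endfacet
endsolid part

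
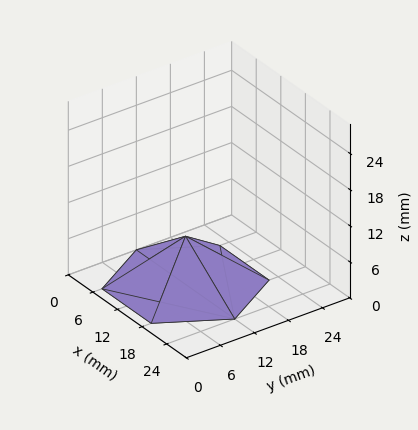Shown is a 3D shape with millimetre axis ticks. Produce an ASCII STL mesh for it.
Reading the render: the shape is a regular 6-sided pyramid, base circumscribed radius ≈ 12 mm, apex at z ≈ 8 mm (dimensions read to the nearest mm from the axis ticks). For the STL, each face is triangulated and given an outward normal.

solid part
  facet normal 0.0000 0.0000 -1.0000
    outer loop
      vertex 6.00 22.39 0.00
      vertex 18.00 22.39 0.00
      vertex 24.00 12.00 0.00
    endloop
  endfacet
  facet normal 0.0000 0.0000 -1.0000
    outer loop
      vertex 0.00 12.00 0.00
      vertex 6.00 22.39 0.00
      vertex 24.00 12.00 0.00
    endloop
  endfacet
  facet normal 0.0000 0.0000 -1.0000
    outer loop
      vertex 6.00 1.61 0.00
      vertex 0.00 12.00 0.00
      vertex 24.00 12.00 0.00
    endloop
  endfacet
  facet normal 0.0000 0.0000 -1.0000
    outer loop
      vertex 18.00 1.61 0.00
      vertex 6.00 1.61 0.00
      vertex 24.00 12.00 0.00
    endloop
  endfacet
  facet normal 0.5283 0.3051 0.7924
    outer loop
      vertex 24.00 12.00 0.00
      vertex 18.00 22.39 0.00
      vertex 12.00 12.00 8.00
    endloop
  endfacet
  facet normal 0.0000 0.6101 0.7923
    outer loop
      vertex 18.00 22.39 0.00
      vertex 6.00 22.39 0.00
      vertex 12.00 12.00 8.00
    endloop
  endfacet
  facet normal -0.5283 0.3051 0.7924
    outer loop
      vertex 6.00 22.39 0.00
      vertex 0.00 12.00 0.00
      vertex 12.00 12.00 8.00
    endloop
  endfacet
  facet normal -0.5283 -0.3051 0.7924
    outer loop
      vertex 0.00 12.00 0.00
      vertex 6.00 1.61 0.00
      vertex 12.00 12.00 8.00
    endloop
  endfacet
  facet normal 0.0000 -0.6101 0.7923
    outer loop
      vertex 6.00 1.61 0.00
      vertex 18.00 1.61 0.00
      vertex 12.00 12.00 8.00
    endloop
  endfacet
  facet normal 0.5283 -0.3051 0.7924
    outer loop
      vertex 18.00 1.61 0.00
      vertex 24.00 12.00 0.00
      vertex 12.00 12.00 8.00
    endloop
  endfacet
endsolid part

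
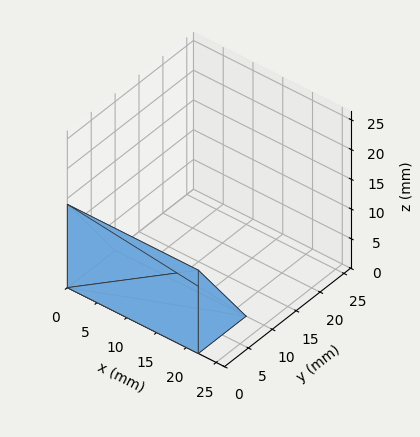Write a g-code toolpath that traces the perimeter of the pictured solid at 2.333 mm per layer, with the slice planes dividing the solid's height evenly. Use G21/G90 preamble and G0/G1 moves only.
Reading the render: the shape is a wedge (ramp): 22 × 10 mm base, rising to 14 mm along the y=0 edge and sloping linearly to z=0 at y=10 (dimensions read to the nearest mm from the axis ticks). For the g-code, the solid's height is divided into equal slices at the stated Δz and each level perimeter traced with G1 moves after a G0 lift.

; perimeter-only toolpath
G21 ; units = mm
G90 ; absolute positioning
G28 ; home
; layer 1
G0 Z2.333
G0 X0.000 Y0.000
G1 X22.000 Y0.000
G1 X22.000 Y8.333
G1 X0.000 Y8.333
G1 X0.000 Y0.000
; layer 2
G0 Z4.667
G0 X0.000 Y0.000
G1 X22.000 Y0.000
G1 X22.000 Y6.667
G1 X0.000 Y6.667
G1 X0.000 Y0.000
; layer 3
G0 Z7.000
G0 X0.000 Y0.000
G1 X22.000 Y0.000
G1 X22.000 Y5.000
G1 X0.000 Y5.000
G1 X0.000 Y0.000
; layer 4
G0 Z9.333
G0 X0.000 Y0.000
G1 X22.000 Y0.000
G1 X22.000 Y3.333
G1 X0.000 Y3.333
G1 X0.000 Y0.000
; layer 5
G0 Z11.667
G0 X0.000 Y0.000
G1 X22.000 Y0.000
G1 X22.000 Y1.667
G1 X0.000 Y1.667
G1 X0.000 Y0.000
M2 ; end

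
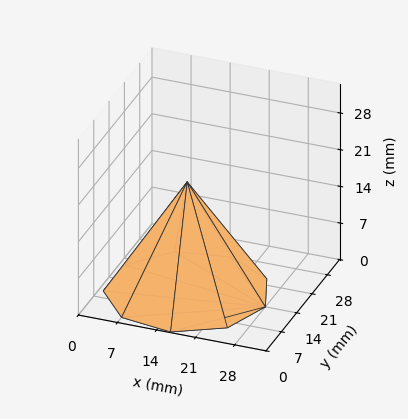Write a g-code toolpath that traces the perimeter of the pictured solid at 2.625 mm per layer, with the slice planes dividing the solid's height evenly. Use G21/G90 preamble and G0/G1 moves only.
Reading the render: the shape is a regular 9-sided pyramid, base circumscribed radius ≈ 14 mm, apex at z ≈ 21 mm (dimensions read to the nearest mm from the axis ticks). For the g-code, the solid's height is divided into equal slices at the stated Δz and each level perimeter traced with G1 moves after a G0 lift.

; perimeter-only toolpath
G21 ; units = mm
G90 ; absolute positioning
G28 ; home
; layer 1
G0 Z2.625
G0 X26.250 Y14.000
G1 X23.384 Y21.874
G1 X16.127 Y26.064
G1 X7.875 Y24.608
G1 X2.489 Y18.189
G1 X2.489 Y9.810
G1 X7.875 Y3.391
G1 X16.127 Y1.936
G1 X23.384 Y6.126
G1 X26.250 Y14.000
; layer 2
G0 Z5.250
G0 X24.500 Y14.000
G1 X22.044 Y20.749
G1 X15.823 Y24.340
G1 X8.750 Y23.093
G1 X4.133 Y17.591
G1 X4.133 Y10.409
G1 X8.750 Y4.907
G1 X15.823 Y3.660
G1 X22.044 Y7.251
G1 X24.500 Y14.000
; layer 3
G0 Z7.875
G0 X22.750 Y14.000
G1 X20.703 Y19.624
G1 X15.519 Y22.617
G1 X9.625 Y21.578
G1 X5.777 Y16.992
G1 X5.777 Y11.008
G1 X9.625 Y6.422
G1 X15.519 Y5.383
G1 X20.703 Y8.376
G1 X22.750 Y14.000
; layer 4
G0 Z10.500
G0 X21.000 Y14.000
G1 X19.363 Y18.499
G1 X15.216 Y20.893
G1 X10.500 Y20.062
G1 X7.422 Y16.394
G1 X7.422 Y11.606
G1 X10.500 Y7.938
G1 X15.216 Y7.106
G1 X19.363 Y9.501
G1 X21.000 Y14.000
; layer 5
G0 Z13.125
G0 X19.250 Y14.000
G1 X18.022 Y17.375
G1 X14.912 Y19.170
G1 X11.375 Y18.547
G1 X9.066 Y15.796
G1 X9.066 Y12.204
G1 X11.375 Y9.454
G1 X14.912 Y8.830
G1 X18.022 Y10.625
G1 X19.250 Y14.000
; layer 6
G0 Z15.750
G0 X17.500 Y14.000
G1 X16.681 Y16.250
G1 X14.608 Y17.447
G1 X12.250 Y17.031
G1 X10.711 Y15.197
G1 X10.711 Y12.803
G1 X12.250 Y10.969
G1 X14.608 Y10.553
G1 X16.681 Y11.750
G1 X17.500 Y14.000
; layer 7
G0 Z18.375
G0 X15.750 Y14.000
G1 X15.341 Y15.125
G1 X14.304 Y15.723
G1 X13.125 Y15.515
G1 X12.355 Y14.598
G1 X12.355 Y13.402
G1 X13.125 Y12.485
G1 X14.304 Y12.277
G1 X15.341 Y12.875
G1 X15.750 Y14.000
M2 ; end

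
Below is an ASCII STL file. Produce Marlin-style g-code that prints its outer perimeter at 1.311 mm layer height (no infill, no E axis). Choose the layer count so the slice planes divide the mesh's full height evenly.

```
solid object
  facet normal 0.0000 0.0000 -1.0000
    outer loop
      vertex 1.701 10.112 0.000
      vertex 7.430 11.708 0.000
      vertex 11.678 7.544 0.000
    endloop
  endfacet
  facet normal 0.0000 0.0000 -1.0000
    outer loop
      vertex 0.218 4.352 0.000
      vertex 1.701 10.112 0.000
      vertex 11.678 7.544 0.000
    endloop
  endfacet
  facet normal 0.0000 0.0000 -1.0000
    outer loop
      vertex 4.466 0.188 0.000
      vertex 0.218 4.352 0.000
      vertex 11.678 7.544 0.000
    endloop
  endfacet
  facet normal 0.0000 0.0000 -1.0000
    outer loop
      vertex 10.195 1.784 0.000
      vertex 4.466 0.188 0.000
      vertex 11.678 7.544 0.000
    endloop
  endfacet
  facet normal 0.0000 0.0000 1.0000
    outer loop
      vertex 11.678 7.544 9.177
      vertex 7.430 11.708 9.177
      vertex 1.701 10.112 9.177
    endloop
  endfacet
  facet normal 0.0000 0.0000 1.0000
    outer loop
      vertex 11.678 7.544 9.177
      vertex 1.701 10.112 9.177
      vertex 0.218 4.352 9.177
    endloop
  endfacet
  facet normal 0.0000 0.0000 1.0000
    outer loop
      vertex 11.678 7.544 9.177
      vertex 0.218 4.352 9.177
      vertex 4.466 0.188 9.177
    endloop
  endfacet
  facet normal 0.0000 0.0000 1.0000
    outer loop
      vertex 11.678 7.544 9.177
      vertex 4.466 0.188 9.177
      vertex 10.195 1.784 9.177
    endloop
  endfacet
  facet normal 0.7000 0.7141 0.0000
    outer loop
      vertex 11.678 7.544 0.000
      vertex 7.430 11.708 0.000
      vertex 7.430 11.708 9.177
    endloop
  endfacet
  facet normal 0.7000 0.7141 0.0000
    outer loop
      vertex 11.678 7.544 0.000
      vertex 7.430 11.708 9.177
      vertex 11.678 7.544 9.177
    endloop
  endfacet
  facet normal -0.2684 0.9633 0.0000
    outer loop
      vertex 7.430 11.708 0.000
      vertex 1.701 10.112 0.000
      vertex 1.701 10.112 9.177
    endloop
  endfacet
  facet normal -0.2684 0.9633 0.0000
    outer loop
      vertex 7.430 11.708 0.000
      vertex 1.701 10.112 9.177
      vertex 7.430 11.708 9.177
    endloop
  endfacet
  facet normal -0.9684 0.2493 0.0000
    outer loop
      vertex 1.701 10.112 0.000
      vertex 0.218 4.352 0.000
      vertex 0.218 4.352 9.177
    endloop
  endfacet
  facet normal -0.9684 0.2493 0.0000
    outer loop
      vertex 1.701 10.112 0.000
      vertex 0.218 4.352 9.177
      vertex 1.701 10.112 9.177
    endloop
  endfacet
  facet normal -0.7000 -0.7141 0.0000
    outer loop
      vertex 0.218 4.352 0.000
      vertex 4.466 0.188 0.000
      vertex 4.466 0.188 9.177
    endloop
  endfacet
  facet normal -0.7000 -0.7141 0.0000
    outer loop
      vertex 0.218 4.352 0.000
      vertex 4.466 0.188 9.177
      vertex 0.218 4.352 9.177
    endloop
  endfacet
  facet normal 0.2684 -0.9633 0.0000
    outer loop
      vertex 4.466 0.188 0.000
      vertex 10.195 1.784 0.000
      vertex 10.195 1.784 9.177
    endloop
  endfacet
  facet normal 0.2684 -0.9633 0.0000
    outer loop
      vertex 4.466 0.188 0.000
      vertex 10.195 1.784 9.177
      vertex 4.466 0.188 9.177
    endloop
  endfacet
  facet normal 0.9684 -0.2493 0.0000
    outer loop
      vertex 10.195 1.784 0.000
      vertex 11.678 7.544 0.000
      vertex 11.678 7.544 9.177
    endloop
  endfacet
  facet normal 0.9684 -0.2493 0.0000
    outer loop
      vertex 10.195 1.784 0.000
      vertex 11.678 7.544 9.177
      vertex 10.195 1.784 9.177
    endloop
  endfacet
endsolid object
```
; perimeter-only toolpath
G21 ; units = mm
G90 ; absolute positioning
G28 ; home
; layer 1
G0 Z1.311
G0 X11.678 Y7.544
G1 X7.430 Y11.708
G1 X1.701 Y10.112
G1 X0.218 Y4.352
G1 X4.466 Y0.188
G1 X10.195 Y1.784
G1 X11.678 Y7.544
; layer 2
G0 Z2.622
G0 X11.678 Y7.544
G1 X7.430 Y11.708
G1 X1.701 Y10.112
G1 X0.218 Y4.352
G1 X4.466 Y0.188
G1 X10.195 Y1.784
G1 X11.678 Y7.544
; layer 3
G0 Z3.933
G0 X11.678 Y7.544
G1 X7.430 Y11.708
G1 X1.701 Y10.112
G1 X0.218 Y4.352
G1 X4.466 Y0.188
G1 X10.195 Y1.784
G1 X11.678 Y7.544
; layer 4
G0 Z5.244
G0 X11.678 Y7.544
G1 X7.430 Y11.708
G1 X1.701 Y10.112
G1 X0.218 Y4.352
G1 X4.466 Y0.188
G1 X10.195 Y1.784
G1 X11.678 Y7.544
; layer 5
G0 Z6.555
G0 X11.678 Y7.544
G1 X7.430 Y11.708
G1 X1.701 Y10.112
G1 X0.218 Y4.352
G1 X4.466 Y0.188
G1 X10.195 Y1.784
G1 X11.678 Y7.544
; layer 6
G0 Z7.866
G0 X11.678 Y7.544
G1 X7.430 Y11.708
G1 X1.701 Y10.112
G1 X0.218 Y4.352
G1 X4.466 Y0.188
G1 X10.195 Y1.784
G1 X11.678 Y7.544
; layer 7
G0 Z9.177
G0 X11.678 Y7.544
G1 X7.430 Y11.708
G1 X1.701 Y10.112
G1 X0.218 Y4.352
G1 X4.466 Y0.188
G1 X10.195 Y1.784
G1 X11.678 Y7.544
M2 ; end

The solid is a regular 6-sided prism (a cylinder approximated with 6 flat sides), circumscribed radius ≈ 5.95 mm, height ≈ 9.18 mm. Slicing at Δz = 1.311 mm — 7 equal slices spanning the solid's height, so layer i sits at z = i·h/7 — gives 7 non-empty perimeters. Each is a 6-segment closed polygon; G0 lifts to the layer z and rapids to the start vertex, then G1 traces the edges.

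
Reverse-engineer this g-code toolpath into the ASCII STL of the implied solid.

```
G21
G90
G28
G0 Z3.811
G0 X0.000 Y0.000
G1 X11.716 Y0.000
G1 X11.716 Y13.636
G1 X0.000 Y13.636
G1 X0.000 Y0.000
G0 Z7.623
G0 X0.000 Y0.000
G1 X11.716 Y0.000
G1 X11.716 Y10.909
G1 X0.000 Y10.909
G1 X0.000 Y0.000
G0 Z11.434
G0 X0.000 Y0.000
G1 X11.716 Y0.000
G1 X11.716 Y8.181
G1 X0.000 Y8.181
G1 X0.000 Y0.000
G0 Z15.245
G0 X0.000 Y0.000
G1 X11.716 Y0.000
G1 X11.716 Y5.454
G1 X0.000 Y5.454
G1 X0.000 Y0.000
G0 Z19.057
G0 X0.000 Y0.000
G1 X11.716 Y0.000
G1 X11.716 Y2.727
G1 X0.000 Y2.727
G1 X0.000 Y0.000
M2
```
solid part
  facet normal 0.0000 0.0000 -1.0000
    outer loop
      vertex 11.716 16.363 0.000
      vertex 11.716 0.000 0.000
      vertex 0.000 0.000 0.000
    endloop
  endfacet
  facet normal 0.0000 0.0000 -1.0000
    outer loop
      vertex 0.000 16.363 0.000
      vertex 11.716 16.363 0.000
      vertex 0.000 0.000 0.000
    endloop
  endfacet
  facet normal 0.0000 -1.0000 0.0000
    outer loop
      vertex 0.000 0.000 0.000
      vertex 11.716 0.000 0.000
      vertex 11.716 0.000 22.868
    endloop
  endfacet
  facet normal 0.0000 -1.0000 0.0000
    outer loop
      vertex 0.000 0.000 0.000
      vertex 11.716 0.000 22.868
      vertex 0.000 0.000 22.868
    endloop
  endfacet
  facet normal 0.0000 0.8133 0.5819
    outer loop
      vertex 0.000 0.000 22.868
      vertex 11.716 0.000 22.868
      vertex 11.716 16.363 0.000
    endloop
  endfacet
  facet normal 0.0000 0.8133 0.5819
    outer loop
      vertex 0.000 0.000 22.868
      vertex 11.716 16.363 0.000
      vertex 0.000 16.363 0.000
    endloop
  endfacet
  facet normal -1.0000 0.0000 0.0000
    outer loop
      vertex 0.000 0.000 22.868
      vertex 0.000 16.363 0.000
      vertex 0.000 0.000 0.000
    endloop
  endfacet
  facet normal 1.0000 0.0000 0.0000
    outer loop
      vertex 11.716 0.000 0.000
      vertex 11.716 16.363 0.000
      vertex 11.716 0.000 22.868
    endloop
  endfacet
endsolid part

The G0 Z moves step by Δz≈3.811 mm. The G1 loops shrink linearly with z, so the solid tapers from its base footprint up to z≈22.9. Closing with a flat bottom cap and the tapered top and triangulating gives 8 facets — a wedge (ramp): 11.7 × 16.4 mm base, rising to 22.9 mm along the y=0 edge and sloping linearly to z=0 at y=16.4.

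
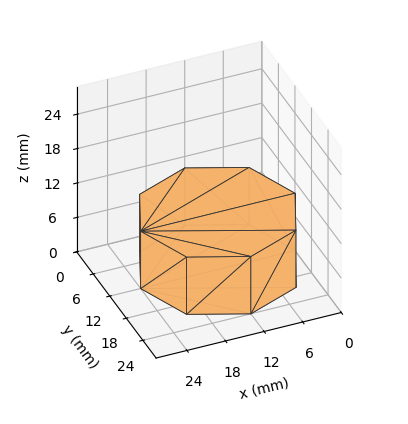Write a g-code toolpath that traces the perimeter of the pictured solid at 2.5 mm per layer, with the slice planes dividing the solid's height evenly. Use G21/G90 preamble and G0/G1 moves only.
Reading the render: the shape is a regular 8-sided prism (a cylinder approximated with 8 flat sides), circumscribed radius ≈ 12 mm, height ≈ 10 mm (dimensions read to the nearest mm from the axis ticks). For the g-code, the solid's height is divided into equal slices at the stated Δz and each level perimeter traced with G1 moves after a G0 lift.

; perimeter-only toolpath
G21 ; units = mm
G90 ; absolute positioning
G28 ; home
; layer 1
G0 Z2.5
G0 X24.0 Y12.0
G1 X20.5 Y20.5
G1 X12.0 Y24.0
G1 X3.5 Y20.5
G1 X0.0 Y12.0
G1 X3.5 Y3.5
G1 X12.0 Y0.0
G1 X20.5 Y3.5
G1 X24.0 Y12.0
; layer 2
G0 Z5.0
G0 X24.0 Y12.0
G1 X20.5 Y20.5
G1 X12.0 Y24.0
G1 X3.5 Y20.5
G1 X0.0 Y12.0
G1 X3.5 Y3.5
G1 X12.0 Y0.0
G1 X20.5 Y3.5
G1 X24.0 Y12.0
; layer 3
G0 Z7.5
G0 X24.0 Y12.0
G1 X20.5 Y20.5
G1 X12.0 Y24.0
G1 X3.5 Y20.5
G1 X0.0 Y12.0
G1 X3.5 Y3.5
G1 X12.0 Y0.0
G1 X20.5 Y3.5
G1 X24.0 Y12.0
; layer 4
G0 Z10.0
G0 X24.0 Y12.0
G1 X20.5 Y20.5
G1 X12.0 Y24.0
G1 X3.5 Y20.5
G1 X0.0 Y12.0
G1 X3.5 Y3.5
G1 X12.0 Y0.0
G1 X20.5 Y3.5
G1 X24.0 Y12.0
M2 ; end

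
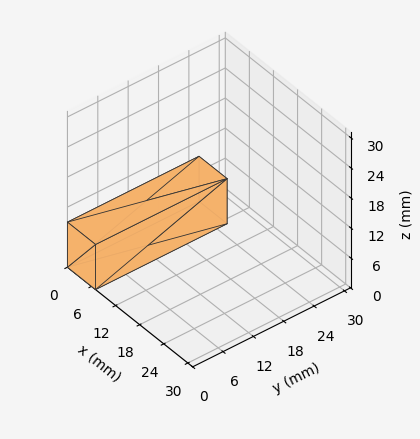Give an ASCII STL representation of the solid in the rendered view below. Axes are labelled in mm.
Reading the render: the shape is a rectangular box, roughly 7 × 26 mm footprint and 9 mm tall (dimensions read to the nearest mm from the axis ticks). For the STL, each face is triangulated and given an outward normal.

solid part
  facet normal 0.0000 0.0000 -1.0000
    outer loop
      vertex 7.000 26.000 0.000
      vertex 7.000 0.000 0.000
      vertex 0.000 0.000 0.000
    endloop
  endfacet
  facet normal 0.0000 0.0000 -1.0000
    outer loop
      vertex 0.000 26.000 0.000
      vertex 7.000 26.000 0.000
      vertex 0.000 0.000 0.000
    endloop
  endfacet
  facet normal 0.0000 0.0000 1.0000
    outer loop
      vertex 0.000 0.000 9.000
      vertex 7.000 0.000 9.000
      vertex 7.000 26.000 9.000
    endloop
  endfacet
  facet normal 0.0000 0.0000 1.0000
    outer loop
      vertex 0.000 0.000 9.000
      vertex 7.000 26.000 9.000
      vertex 0.000 26.000 9.000
    endloop
  endfacet
  facet normal 0.0000 -1.0000 0.0000
    outer loop
      vertex 0.000 0.000 0.000
      vertex 7.000 0.000 0.000
      vertex 7.000 0.000 9.000
    endloop
  endfacet
  facet normal 0.0000 -1.0000 0.0000
    outer loop
      vertex 0.000 0.000 0.000
      vertex 7.000 0.000 9.000
      vertex 0.000 0.000 9.000
    endloop
  endfacet
  facet normal 0.0000 1.0000 0.0000
    outer loop
      vertex 7.000 26.000 9.000
      vertex 7.000 26.000 0.000
      vertex 0.000 26.000 0.000
    endloop
  endfacet
  facet normal 0.0000 1.0000 0.0000
    outer loop
      vertex 0.000 26.000 9.000
      vertex 7.000 26.000 9.000
      vertex 0.000 26.000 0.000
    endloop
  endfacet
  facet normal -1.0000 0.0000 0.0000
    outer loop
      vertex 0.000 26.000 9.000
      vertex 0.000 26.000 0.000
      vertex 0.000 0.000 0.000
    endloop
  endfacet
  facet normal -1.0000 0.0000 0.0000
    outer loop
      vertex 0.000 0.000 9.000
      vertex 0.000 26.000 9.000
      vertex 0.000 0.000 0.000
    endloop
  endfacet
  facet normal 1.0000 0.0000 0.0000
    outer loop
      vertex 7.000 0.000 0.000
      vertex 7.000 26.000 0.000
      vertex 7.000 26.000 9.000
    endloop
  endfacet
  facet normal 1.0000 0.0000 0.0000
    outer loop
      vertex 7.000 0.000 0.000
      vertex 7.000 26.000 9.000
      vertex 7.000 0.000 9.000
    endloop
  endfacet
endsolid part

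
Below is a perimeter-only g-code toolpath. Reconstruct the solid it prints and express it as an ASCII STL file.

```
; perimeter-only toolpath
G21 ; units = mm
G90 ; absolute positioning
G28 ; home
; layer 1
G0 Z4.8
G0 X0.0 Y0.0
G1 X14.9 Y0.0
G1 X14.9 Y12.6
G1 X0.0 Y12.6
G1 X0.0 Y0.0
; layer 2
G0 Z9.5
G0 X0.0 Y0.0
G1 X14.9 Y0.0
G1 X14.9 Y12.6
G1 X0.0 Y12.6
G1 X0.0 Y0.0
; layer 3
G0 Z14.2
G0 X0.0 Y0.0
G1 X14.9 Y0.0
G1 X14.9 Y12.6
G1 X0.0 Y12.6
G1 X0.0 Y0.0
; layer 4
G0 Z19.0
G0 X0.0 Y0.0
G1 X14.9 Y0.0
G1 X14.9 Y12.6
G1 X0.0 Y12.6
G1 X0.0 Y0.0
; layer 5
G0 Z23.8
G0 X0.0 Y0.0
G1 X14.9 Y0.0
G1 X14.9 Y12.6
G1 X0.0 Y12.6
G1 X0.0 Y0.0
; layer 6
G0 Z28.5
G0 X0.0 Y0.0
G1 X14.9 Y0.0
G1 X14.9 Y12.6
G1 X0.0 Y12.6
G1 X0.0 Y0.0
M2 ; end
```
solid part
  facet normal 0.0000 0.0000 -1.0000
    outer loop
      vertex 14.9 12.6 0.0
      vertex 14.9 0.0 0.0
      vertex 0.0 0.0 0.0
    endloop
  endfacet
  facet normal 0.0000 0.0000 -1.0000
    outer loop
      vertex 0.0 12.6 0.0
      vertex 14.9 12.6 0.0
      vertex 0.0 0.0 0.0
    endloop
  endfacet
  facet normal 0.0000 0.0000 1.0000
    outer loop
      vertex 0.0 0.0 28.5
      vertex 14.9 0.0 28.5
      vertex 14.9 12.6 28.5
    endloop
  endfacet
  facet normal 0.0000 0.0000 1.0000
    outer loop
      vertex 0.0 0.0 28.5
      vertex 14.9 12.6 28.5
      vertex 0.0 12.6 28.5
    endloop
  endfacet
  facet normal 0.0000 -1.0000 0.0000
    outer loop
      vertex 0.0 0.0 0.0
      vertex 14.9 0.0 0.0
      vertex 14.9 0.0 28.5
    endloop
  endfacet
  facet normal 0.0000 -1.0000 0.0000
    outer loop
      vertex 0.0 0.0 0.0
      vertex 14.9 0.0 28.5
      vertex 0.0 0.0 28.5
    endloop
  endfacet
  facet normal 0.0000 1.0000 0.0000
    outer loop
      vertex 14.9 12.6 28.5
      vertex 14.9 12.6 0.0
      vertex 0.0 12.6 0.0
    endloop
  endfacet
  facet normal 0.0000 1.0000 0.0000
    outer loop
      vertex 0.0 12.6 28.5
      vertex 14.9 12.6 28.5
      vertex 0.0 12.6 0.0
    endloop
  endfacet
  facet normal -1.0000 0.0000 0.0000
    outer loop
      vertex 0.0 12.6 28.5
      vertex 0.0 12.6 0.0
      vertex 0.0 0.0 0.0
    endloop
  endfacet
  facet normal -1.0000 0.0000 0.0000
    outer loop
      vertex 0.0 0.0 28.5
      vertex 0.0 12.6 28.5
      vertex 0.0 0.0 0.0
    endloop
  endfacet
  facet normal 1.0000 0.0000 0.0000
    outer loop
      vertex 14.9 0.0 0.0
      vertex 14.9 12.6 0.0
      vertex 14.9 12.6 28.5
    endloop
  endfacet
  facet normal 1.0000 0.0000 0.0000
    outer loop
      vertex 14.9 0.0 0.0
      vertex 14.9 12.6 28.5
      vertex 14.9 0.0 28.5
    endloop
  endfacet
endsolid part

The G0 Z moves step by Δz≈4.8 mm. Every layer's G1 loop is the same polygon, so the solid is a straight extrusion of it from z=0 to z≈28.5. Closing with flat bottom and top caps and triangulating gives 12 facets — a rectangular box, roughly 14.9 × 12.6 mm footprint and 28.5 mm tall.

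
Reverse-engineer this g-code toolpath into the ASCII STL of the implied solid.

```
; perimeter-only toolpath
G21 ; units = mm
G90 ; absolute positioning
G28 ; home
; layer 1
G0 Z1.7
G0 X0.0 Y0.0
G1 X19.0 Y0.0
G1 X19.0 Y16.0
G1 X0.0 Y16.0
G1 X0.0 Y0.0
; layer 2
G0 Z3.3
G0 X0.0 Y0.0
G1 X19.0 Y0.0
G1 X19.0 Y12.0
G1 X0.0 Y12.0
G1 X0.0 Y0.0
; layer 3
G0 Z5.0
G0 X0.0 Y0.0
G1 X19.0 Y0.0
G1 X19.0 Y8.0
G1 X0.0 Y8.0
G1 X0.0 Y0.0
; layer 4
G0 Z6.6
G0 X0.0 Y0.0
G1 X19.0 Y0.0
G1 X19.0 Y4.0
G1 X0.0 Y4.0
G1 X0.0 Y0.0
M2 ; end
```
solid part
  facet normal 0.0000 0.0000 -1.0000
    outer loop
      vertex 19.0 20.0 0.0
      vertex 19.0 0.0 0.0
      vertex 0.0 0.0 0.0
    endloop
  endfacet
  facet normal 0.0000 0.0000 -1.0000
    outer loop
      vertex 0.0 20.0 0.0
      vertex 19.0 20.0 0.0
      vertex 0.0 0.0 0.0
    endloop
  endfacet
  facet normal 0.0000 -1.0000 0.0000
    outer loop
      vertex 0.0 0.0 0.0
      vertex 19.0 0.0 0.0
      vertex 19.0 0.0 8.3
    endloop
  endfacet
  facet normal 0.0000 -1.0000 0.0000
    outer loop
      vertex 0.0 0.0 0.0
      vertex 19.0 0.0 8.3
      vertex 0.0 0.0 8.3
    endloop
  endfacet
  facet normal 0.0000 0.3833 0.9236
    outer loop
      vertex 0.0 0.0 8.3
      vertex 19.0 0.0 8.3
      vertex 19.0 20.0 0.0
    endloop
  endfacet
  facet normal 0.0000 0.3833 0.9236
    outer loop
      vertex 0.0 0.0 8.3
      vertex 19.0 20.0 0.0
      vertex 0.0 20.0 0.0
    endloop
  endfacet
  facet normal -1.0000 0.0000 0.0000
    outer loop
      vertex 0.0 0.0 8.3
      vertex 0.0 20.0 0.0
      vertex 0.0 0.0 0.0
    endloop
  endfacet
  facet normal 1.0000 0.0000 0.0000
    outer loop
      vertex 19.0 0.0 0.0
      vertex 19.0 20.0 0.0
      vertex 19.0 0.0 8.3
    endloop
  endfacet
endsolid part

The G0 Z moves step by Δz≈1.7 mm. The G1 loops shrink linearly with z, so the solid tapers from its base footprint up to z≈8.3. Closing with a flat bottom cap and the tapered top and triangulating gives 8 facets — a wedge (ramp): 19 × 20 mm base, rising to 8.3 mm along the y=0 edge and sloping linearly to z=0 at y=20.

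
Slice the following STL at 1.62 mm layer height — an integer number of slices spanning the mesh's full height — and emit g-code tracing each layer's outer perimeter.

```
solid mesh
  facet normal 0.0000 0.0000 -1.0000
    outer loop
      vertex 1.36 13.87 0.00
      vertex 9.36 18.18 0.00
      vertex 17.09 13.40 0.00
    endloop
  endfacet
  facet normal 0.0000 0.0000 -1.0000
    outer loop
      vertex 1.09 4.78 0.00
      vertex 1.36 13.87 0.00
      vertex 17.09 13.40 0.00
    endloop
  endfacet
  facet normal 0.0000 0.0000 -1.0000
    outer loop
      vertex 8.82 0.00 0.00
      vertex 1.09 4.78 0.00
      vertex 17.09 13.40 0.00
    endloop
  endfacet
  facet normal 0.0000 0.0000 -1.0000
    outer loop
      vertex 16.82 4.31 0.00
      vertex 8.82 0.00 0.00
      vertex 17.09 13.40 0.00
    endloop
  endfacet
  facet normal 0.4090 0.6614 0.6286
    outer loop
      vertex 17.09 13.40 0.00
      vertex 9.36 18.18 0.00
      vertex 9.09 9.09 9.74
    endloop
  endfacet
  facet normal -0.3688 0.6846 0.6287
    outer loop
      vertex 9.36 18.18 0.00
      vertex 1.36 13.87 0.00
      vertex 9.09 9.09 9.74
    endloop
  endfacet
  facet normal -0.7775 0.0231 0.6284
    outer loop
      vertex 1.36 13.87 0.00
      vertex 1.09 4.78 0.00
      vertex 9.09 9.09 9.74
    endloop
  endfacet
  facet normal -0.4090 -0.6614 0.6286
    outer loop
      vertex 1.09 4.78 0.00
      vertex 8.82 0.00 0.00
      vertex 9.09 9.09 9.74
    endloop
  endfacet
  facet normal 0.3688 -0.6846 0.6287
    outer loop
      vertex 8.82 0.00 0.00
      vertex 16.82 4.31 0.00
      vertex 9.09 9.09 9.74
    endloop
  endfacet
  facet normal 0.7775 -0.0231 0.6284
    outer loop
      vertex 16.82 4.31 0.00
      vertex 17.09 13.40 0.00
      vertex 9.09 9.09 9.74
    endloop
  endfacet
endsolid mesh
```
; perimeter-only toolpath
G21 ; units = mm
G90 ; absolute positioning
G28 ; home
; layer 1
G0 Z1.62
G0 X15.76 Y12.68
G1 X9.31 Y16.66
G1 X2.65 Y13.07
G1 X2.42 Y5.50
G1 X8.87 Y1.51
G1 X15.53 Y5.11
G1 X15.76 Y12.68
; layer 2
G0 Z3.25
G0 X14.42 Y11.96
G1 X9.27 Y15.15
G1 X3.94 Y12.28
G1 X3.76 Y6.22
G1 X8.91 Y3.03
G1 X14.24 Y5.90
G1 X14.42 Y11.96
; layer 3
G0 Z4.87
G0 X13.09 Y11.25
G1 X9.22 Y13.63
G1 X5.22 Y11.48
G1 X5.09 Y6.94
G1 X8.96 Y4.54
G1 X12.96 Y6.70
G1 X13.09 Y11.25
; layer 4
G0 Z6.49
G0 X11.76 Y10.53
G1 X9.18 Y12.12
G1 X6.51 Y10.68
G1 X6.42 Y7.65
G1 X9.00 Y6.06
G1 X11.67 Y7.50
G1 X11.76 Y10.53
; layer 5
G0 Z8.12
G0 X10.42 Y9.81
G1 X9.13 Y10.61
G1 X7.80 Y9.89
G1 X7.76 Y8.37
G1 X9.04 Y7.58
G1 X10.38 Y8.29
G1 X10.42 Y9.81
M2 ; end

The solid is a regular 6-sided pyramid, base circumscribed radius ≈ 9.09 mm, apex at z ≈ 9.74 mm. Slicing at Δz = 1.62 mm — 6 equal slices spanning the solid's height, so layer i sits at z = i·h/6 — gives 5 non-empty perimeters. Each is a 6-segment closed polygon; G0 lifts to the layer z and rapids to the start vertex, then G1 traces the edges. The cross-section shrinks linearly with z (the slice at the apex is degenerate and omitted).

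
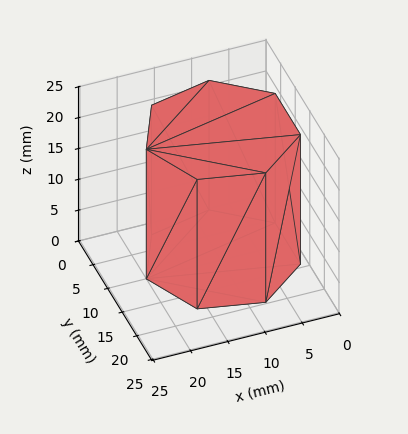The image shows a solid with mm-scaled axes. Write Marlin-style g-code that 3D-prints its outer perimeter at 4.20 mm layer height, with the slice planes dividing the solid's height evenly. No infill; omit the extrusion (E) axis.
Reading the render: the shape is a regular 7-sided prism (a cylinder approximated with 7 flat sides), circumscribed radius ≈ 10 mm, height ≈ 21 mm (dimensions read to the nearest mm from the axis ticks). For the g-code, the solid's height is divided into equal slices at the stated Δz and each level perimeter traced with G1 moves after a G0 lift.

; perimeter-only toolpath
G21 ; units = mm
G90 ; absolute positioning
G28 ; home
; layer 1
G0 Z4.20
G0 X20.00 Y10.00
G1 X16.23 Y17.82
G1 X7.77 Y19.75
G1 X0.99 Y14.34
G1 X0.99 Y5.66
G1 X7.77 Y0.25
G1 X16.23 Y2.18
G1 X20.00 Y10.00
; layer 2
G0 Z8.40
G0 X20.00 Y10.00
G1 X16.23 Y17.82
G1 X7.77 Y19.75
G1 X0.99 Y14.34
G1 X0.99 Y5.66
G1 X7.77 Y0.25
G1 X16.23 Y2.18
G1 X20.00 Y10.00
; layer 3
G0 Z12.60
G0 X20.00 Y10.00
G1 X16.23 Y17.82
G1 X7.77 Y19.75
G1 X0.99 Y14.34
G1 X0.99 Y5.66
G1 X7.77 Y0.25
G1 X16.23 Y2.18
G1 X20.00 Y10.00
; layer 4
G0 Z16.80
G0 X20.00 Y10.00
G1 X16.23 Y17.82
G1 X7.77 Y19.75
G1 X0.99 Y14.34
G1 X0.99 Y5.66
G1 X7.77 Y0.25
G1 X16.23 Y2.18
G1 X20.00 Y10.00
; layer 5
G0 Z21.00
G0 X20.00 Y10.00
G1 X16.23 Y17.82
G1 X7.77 Y19.75
G1 X0.99 Y14.34
G1 X0.99 Y5.66
G1 X7.77 Y0.25
G1 X16.23 Y2.18
G1 X20.00 Y10.00
M2 ; end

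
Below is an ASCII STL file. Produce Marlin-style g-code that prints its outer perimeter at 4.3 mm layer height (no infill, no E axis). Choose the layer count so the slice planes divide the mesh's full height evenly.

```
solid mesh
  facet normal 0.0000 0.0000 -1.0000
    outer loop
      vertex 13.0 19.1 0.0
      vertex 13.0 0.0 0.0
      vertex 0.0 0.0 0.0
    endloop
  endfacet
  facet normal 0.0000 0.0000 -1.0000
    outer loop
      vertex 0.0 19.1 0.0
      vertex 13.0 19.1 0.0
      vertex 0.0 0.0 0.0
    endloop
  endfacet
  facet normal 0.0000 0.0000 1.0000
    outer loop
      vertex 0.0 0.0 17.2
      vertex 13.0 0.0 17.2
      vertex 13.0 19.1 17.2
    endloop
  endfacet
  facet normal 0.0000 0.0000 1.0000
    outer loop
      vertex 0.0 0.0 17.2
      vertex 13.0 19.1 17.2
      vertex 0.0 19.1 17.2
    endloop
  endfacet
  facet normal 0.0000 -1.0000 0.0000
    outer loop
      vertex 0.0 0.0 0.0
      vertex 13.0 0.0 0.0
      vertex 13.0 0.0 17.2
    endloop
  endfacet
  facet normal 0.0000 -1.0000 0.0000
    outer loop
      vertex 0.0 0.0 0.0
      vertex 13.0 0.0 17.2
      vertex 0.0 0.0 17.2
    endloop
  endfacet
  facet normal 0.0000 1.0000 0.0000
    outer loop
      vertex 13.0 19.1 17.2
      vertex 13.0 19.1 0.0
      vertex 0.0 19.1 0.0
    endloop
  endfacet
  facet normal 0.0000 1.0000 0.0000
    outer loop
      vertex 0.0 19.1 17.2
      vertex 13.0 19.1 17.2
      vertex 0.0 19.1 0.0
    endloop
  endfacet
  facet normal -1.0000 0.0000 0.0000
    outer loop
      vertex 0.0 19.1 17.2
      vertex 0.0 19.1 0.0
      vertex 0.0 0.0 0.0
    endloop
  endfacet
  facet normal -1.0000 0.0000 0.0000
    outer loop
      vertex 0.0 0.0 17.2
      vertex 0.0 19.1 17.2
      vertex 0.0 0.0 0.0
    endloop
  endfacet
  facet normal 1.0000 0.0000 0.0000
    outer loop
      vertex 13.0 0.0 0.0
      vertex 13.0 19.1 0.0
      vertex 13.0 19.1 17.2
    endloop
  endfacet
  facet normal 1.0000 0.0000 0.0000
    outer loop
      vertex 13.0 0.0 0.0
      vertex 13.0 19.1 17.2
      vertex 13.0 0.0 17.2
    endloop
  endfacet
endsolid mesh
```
; perimeter-only toolpath
G21 ; units = mm
G90 ; absolute positioning
G28 ; home
; layer 1
G0 Z4.3
G0 X0.0 Y0.0
G1 X13.0 Y0.0
G1 X13.0 Y19.1
G1 X0.0 Y19.1
G1 X0.0 Y0.0
; layer 2
G0 Z8.6
G0 X0.0 Y0.0
G1 X13.0 Y0.0
G1 X13.0 Y19.1
G1 X0.0 Y19.1
G1 X0.0 Y0.0
; layer 3
G0 Z12.9
G0 X0.0 Y0.0
G1 X13.0 Y0.0
G1 X13.0 Y19.1
G1 X0.0 Y19.1
G1 X0.0 Y0.0
; layer 4
G0 Z17.2
G0 X0.0 Y0.0
G1 X13.0 Y0.0
G1 X13.0 Y19.1
G1 X0.0 Y19.1
G1 X0.0 Y0.0
M2 ; end

The solid is a rectangular box, roughly 13 × 19.1 mm footprint and 17.2 mm tall. Slicing at Δz = 4.3 mm — 4 equal slices spanning the solid's height, so layer i sits at z = i·h/4 — gives 4 non-empty perimeters. Each is a 4-segment closed polygon; G0 lifts to the layer z and rapids to the start vertex, then G1 traces the edges.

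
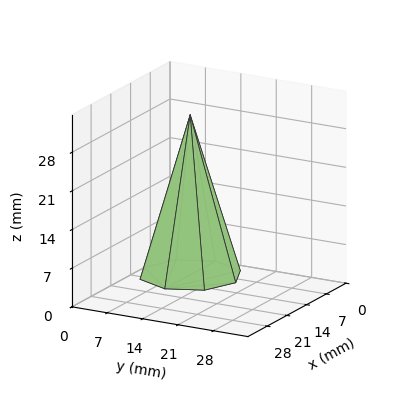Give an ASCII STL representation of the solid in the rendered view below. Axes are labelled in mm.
Reading the render: the shape is a regular 8-sided pyramid, base circumscribed radius ≈ 9 mm, apex at z ≈ 29 mm (dimensions read to the nearest mm from the axis ticks). For the STL, each face is triangulated and given an outward normal.

solid part
  facet normal 0.0000 0.0000 -1.0000
    outer loop
      vertex 9.00 18.00 0.00
      vertex 15.36 15.36 0.00
      vertex 18.00 9.00 0.00
    endloop
  endfacet
  facet normal 0.0000 0.0000 -1.0000
    outer loop
      vertex 2.64 15.36 0.00
      vertex 9.00 18.00 0.00
      vertex 18.00 9.00 0.00
    endloop
  endfacet
  facet normal 0.0000 0.0000 -1.0000
    outer loop
      vertex 0.00 9.00 0.00
      vertex 2.64 15.36 0.00
      vertex 18.00 9.00 0.00
    endloop
  endfacet
  facet normal 0.0000 0.0000 -1.0000
    outer loop
      vertex 2.64 2.64 0.00
      vertex 0.00 9.00 0.00
      vertex 18.00 9.00 0.00
    endloop
  endfacet
  facet normal 0.0000 0.0000 -1.0000
    outer loop
      vertex 9.00 0.00 0.00
      vertex 2.64 2.64 0.00
      vertex 18.00 9.00 0.00
    endloop
  endfacet
  facet normal 0.0000 0.0000 -1.0000
    outer loop
      vertex 15.36 2.64 0.00
      vertex 9.00 0.00 0.00
      vertex 18.00 9.00 0.00
    endloop
  endfacet
  facet normal 0.8878 0.3685 0.2755
    outer loop
      vertex 18.00 9.00 0.00
      vertex 15.36 15.36 0.00
      vertex 9.00 9.00 29.00
    endloop
  endfacet
  facet normal 0.3685 0.8878 0.2755
    outer loop
      vertex 15.36 15.36 0.00
      vertex 9.00 18.00 0.00
      vertex 9.00 9.00 29.00
    endloop
  endfacet
  facet normal -0.3685 0.8878 0.2755
    outer loop
      vertex 9.00 18.00 0.00
      vertex 2.64 15.36 0.00
      vertex 9.00 9.00 29.00
    endloop
  endfacet
  facet normal -0.8878 0.3685 0.2755
    outer loop
      vertex 2.64 15.36 0.00
      vertex 0.00 9.00 0.00
      vertex 9.00 9.00 29.00
    endloop
  endfacet
  facet normal -0.8878 -0.3685 0.2755
    outer loop
      vertex 0.00 9.00 0.00
      vertex 2.64 2.64 0.00
      vertex 9.00 9.00 29.00
    endloop
  endfacet
  facet normal -0.3685 -0.8878 0.2755
    outer loop
      vertex 2.64 2.64 0.00
      vertex 9.00 0.00 0.00
      vertex 9.00 9.00 29.00
    endloop
  endfacet
  facet normal 0.3685 -0.8878 0.2755
    outer loop
      vertex 9.00 0.00 0.00
      vertex 15.36 2.64 0.00
      vertex 9.00 9.00 29.00
    endloop
  endfacet
  facet normal 0.8878 -0.3685 0.2755
    outer loop
      vertex 15.36 2.64 0.00
      vertex 18.00 9.00 0.00
      vertex 9.00 9.00 29.00
    endloop
  endfacet
endsolid part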